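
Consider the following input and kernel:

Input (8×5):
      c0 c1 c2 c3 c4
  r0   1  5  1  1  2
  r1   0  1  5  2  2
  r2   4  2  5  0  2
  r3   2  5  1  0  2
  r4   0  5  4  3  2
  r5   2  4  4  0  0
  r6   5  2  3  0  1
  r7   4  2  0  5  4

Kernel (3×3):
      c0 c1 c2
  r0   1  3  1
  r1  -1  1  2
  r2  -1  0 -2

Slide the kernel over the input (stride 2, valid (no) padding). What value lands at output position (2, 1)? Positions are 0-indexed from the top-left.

6

The receptive field on the input at this output position is [4 3 2 / 4 0 0 / 3 0 1]. Elementwise product with the kernel and sum: 4·1 + 3·3 + 2·1 + 4·-1 + 0·1 + 0·2 + 3·-1 + 1·-2.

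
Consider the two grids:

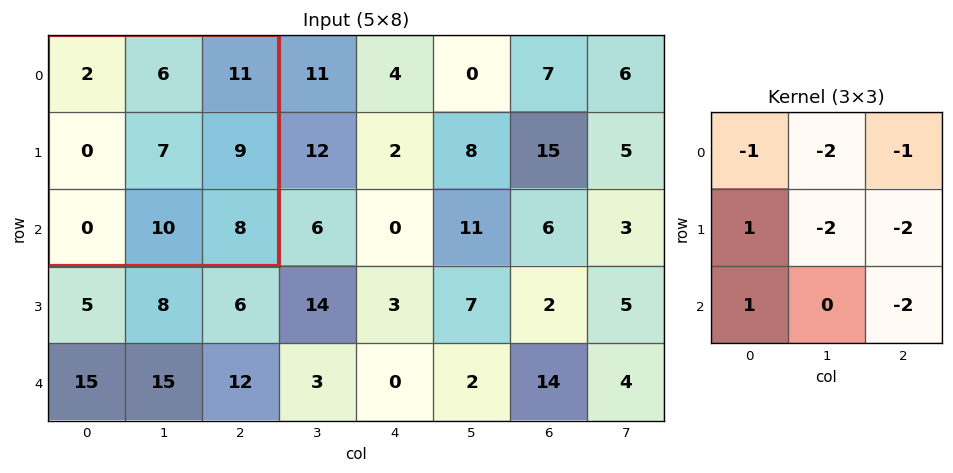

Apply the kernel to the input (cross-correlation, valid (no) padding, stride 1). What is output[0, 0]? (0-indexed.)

-73

The receptive field on the input at this output position is [2 6 11 / 0 7 9 / 0 10 8]. Elementwise product with the kernel and sum: 2·-1 + 6·-2 + 11·-1 + 0·1 + 7·-2 + 9·-2 + 0·1 + 8·-2.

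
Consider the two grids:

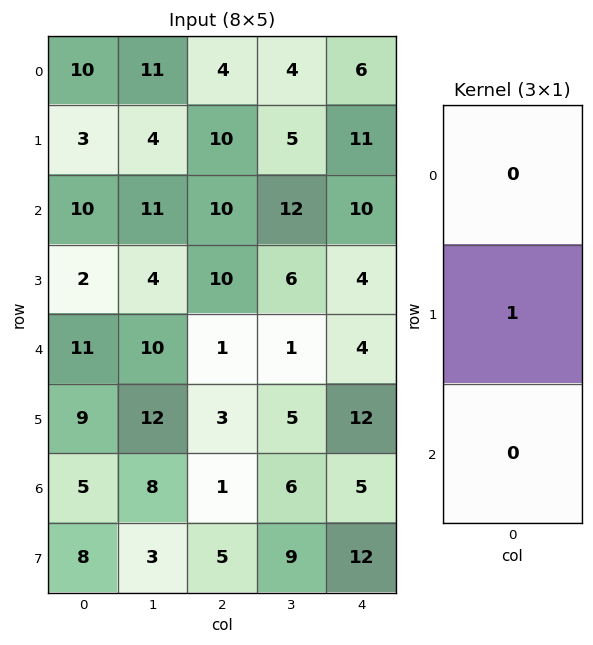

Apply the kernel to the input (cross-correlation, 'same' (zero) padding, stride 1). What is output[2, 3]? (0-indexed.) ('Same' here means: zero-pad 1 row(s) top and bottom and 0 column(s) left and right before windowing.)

The receptive field on the zero-padded input at this output position is [5 / 12 / 6]. Elementwise product with the kernel and sum: 12·1.

12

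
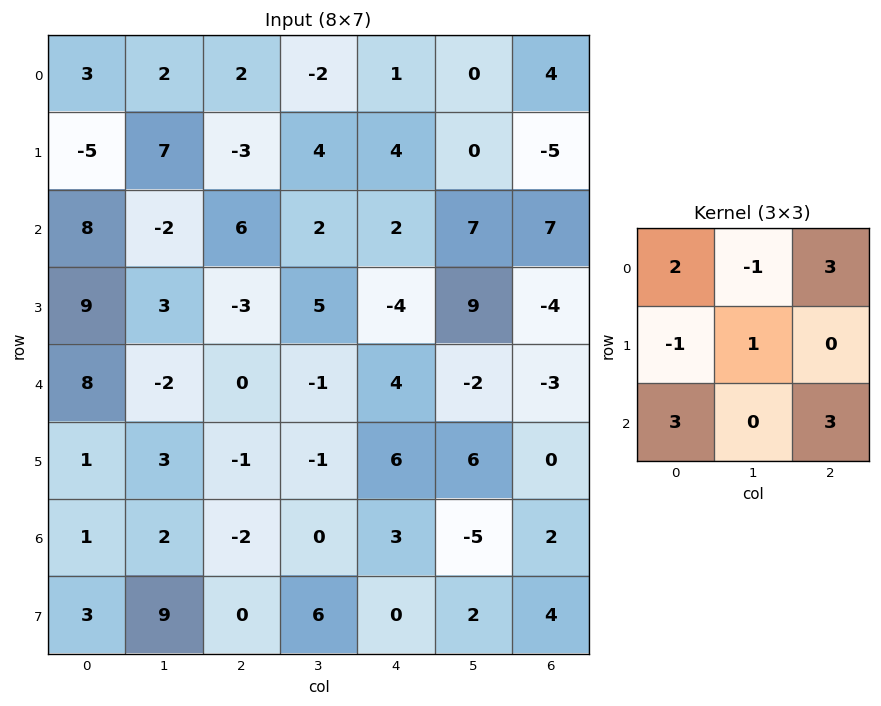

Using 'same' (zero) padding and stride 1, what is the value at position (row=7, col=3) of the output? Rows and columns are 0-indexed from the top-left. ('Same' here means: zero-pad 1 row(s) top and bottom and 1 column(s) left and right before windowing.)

11

The receptive field on the zero-padded input at this output position is [-2 0 3 / 0 6 0 / 0 0 0]. Elementwise product with the kernel and sum: -2·2 + 0·-1 + 3·3 + 0·-1 + 6·1 + 0·3 + 0·3.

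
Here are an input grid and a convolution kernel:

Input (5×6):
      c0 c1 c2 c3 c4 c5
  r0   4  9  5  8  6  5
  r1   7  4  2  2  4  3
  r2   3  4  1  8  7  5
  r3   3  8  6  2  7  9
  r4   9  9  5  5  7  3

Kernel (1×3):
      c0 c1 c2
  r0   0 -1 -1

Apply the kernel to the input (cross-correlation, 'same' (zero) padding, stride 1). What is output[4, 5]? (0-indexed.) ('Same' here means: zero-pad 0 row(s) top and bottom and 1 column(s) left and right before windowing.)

-3

The receptive field on the zero-padded input at this output position is [7 3 0]. Elementwise product with the kernel and sum: 3·-1 + 0·-1.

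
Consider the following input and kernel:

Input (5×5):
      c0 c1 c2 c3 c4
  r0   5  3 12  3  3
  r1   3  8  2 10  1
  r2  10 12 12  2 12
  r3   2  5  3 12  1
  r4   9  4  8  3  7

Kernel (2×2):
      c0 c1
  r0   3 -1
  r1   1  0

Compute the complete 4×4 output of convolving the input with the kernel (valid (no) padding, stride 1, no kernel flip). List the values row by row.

15 5 35 16
11 34 8 31
20 29 37 6
10 16 5 38

Output[0,0]: The receptive field on the input at this output position is [5 3 / 3 8]. Elementwise product with the kernel and sum: 5·3 + 3·-1 + 3·1.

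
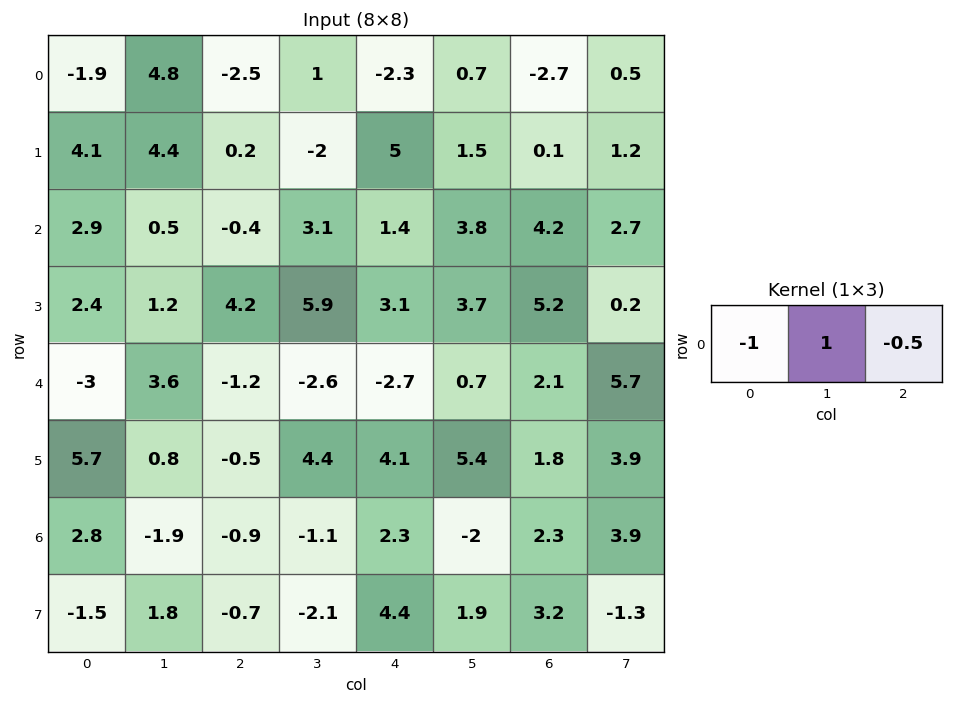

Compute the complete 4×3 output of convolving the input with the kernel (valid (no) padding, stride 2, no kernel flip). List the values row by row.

Output[0,0]: The receptive field on the input at this output position is [-1.9 4.8 -2.5]. Elementwise product with the kernel and sum: -1.9·-1 + 4.8·1 + -2.5·-0.5.

7.95 4.65 4.35
-2.2 2.8 0.3
7.2 -0.05 2.35
-4.25 -1.35 -5.45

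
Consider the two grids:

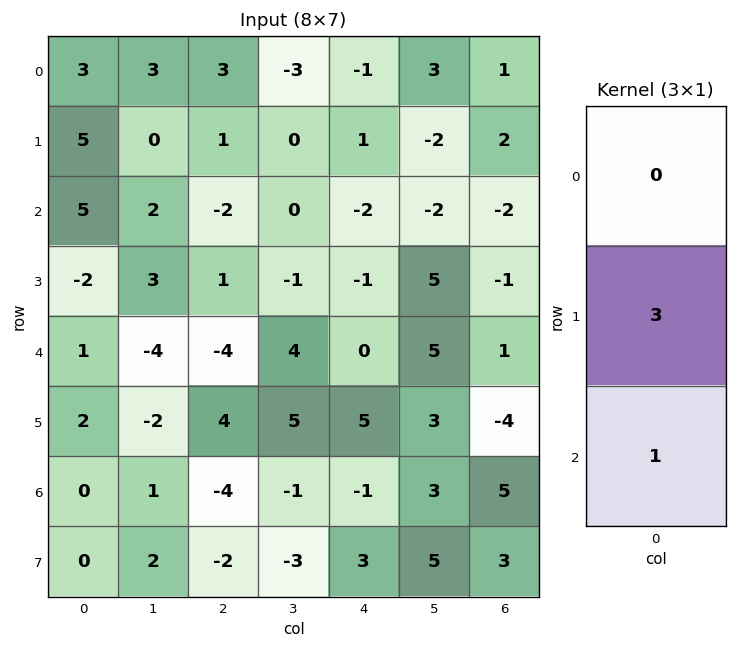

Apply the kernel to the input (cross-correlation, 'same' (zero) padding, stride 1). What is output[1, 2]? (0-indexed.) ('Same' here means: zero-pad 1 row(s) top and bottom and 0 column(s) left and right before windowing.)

1

The receptive field on the zero-padded input at this output position is [3 / 1 / -2]. Elementwise product with the kernel and sum: 1·3 + -2·1.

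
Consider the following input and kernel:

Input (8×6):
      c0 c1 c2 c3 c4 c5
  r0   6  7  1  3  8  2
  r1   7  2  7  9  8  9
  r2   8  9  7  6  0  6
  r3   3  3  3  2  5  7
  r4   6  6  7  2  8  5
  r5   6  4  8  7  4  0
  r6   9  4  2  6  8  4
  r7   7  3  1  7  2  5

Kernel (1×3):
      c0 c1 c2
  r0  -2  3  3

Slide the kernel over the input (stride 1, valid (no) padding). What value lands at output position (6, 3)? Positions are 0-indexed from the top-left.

The receptive field on the input at this output position is [6 8 4]. Elementwise product with the kernel and sum: 6·-2 + 8·3 + 4·3.

24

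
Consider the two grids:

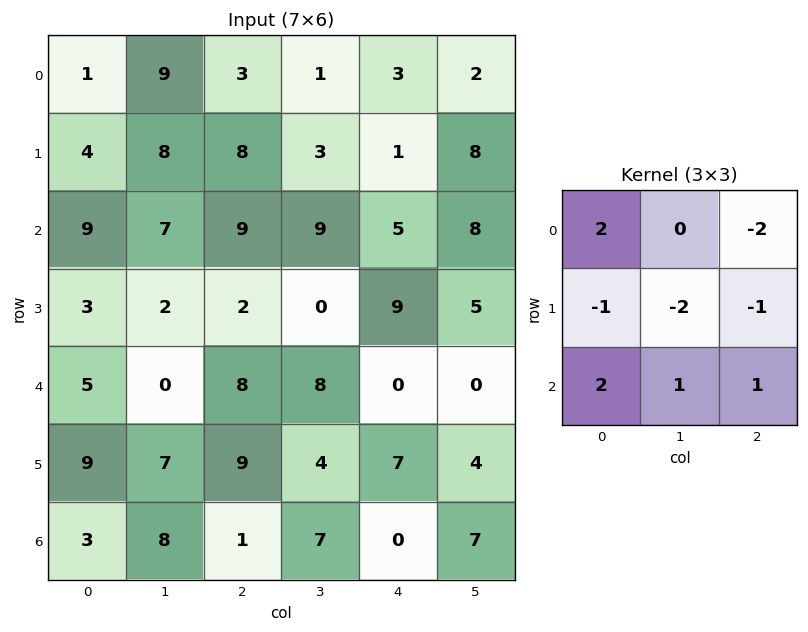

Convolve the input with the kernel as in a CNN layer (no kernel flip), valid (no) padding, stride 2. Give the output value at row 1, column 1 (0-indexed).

21

The receptive field on the input at this output position is [9 9 5 / 2 0 9 / 8 8 0]. Elementwise product with the kernel and sum: 9·2 + 5·-2 + 2·-1 + 0·-2 + 9·-1 + 8·2 + 8·1 + 0·1.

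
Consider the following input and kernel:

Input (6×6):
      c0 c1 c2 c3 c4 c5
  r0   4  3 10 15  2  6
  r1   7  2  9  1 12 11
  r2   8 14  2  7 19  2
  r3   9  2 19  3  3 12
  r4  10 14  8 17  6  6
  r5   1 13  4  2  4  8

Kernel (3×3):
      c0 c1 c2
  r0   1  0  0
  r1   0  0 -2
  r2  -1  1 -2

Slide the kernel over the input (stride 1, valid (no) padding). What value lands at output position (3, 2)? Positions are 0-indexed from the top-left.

The receptive field on the input at this output position is [19 3 3 / 8 17 6 / 4 2 4]. Elementwise product with the kernel and sum: 19·1 + 6·-2 + 4·-1 + 2·1 + 4·-2.

-3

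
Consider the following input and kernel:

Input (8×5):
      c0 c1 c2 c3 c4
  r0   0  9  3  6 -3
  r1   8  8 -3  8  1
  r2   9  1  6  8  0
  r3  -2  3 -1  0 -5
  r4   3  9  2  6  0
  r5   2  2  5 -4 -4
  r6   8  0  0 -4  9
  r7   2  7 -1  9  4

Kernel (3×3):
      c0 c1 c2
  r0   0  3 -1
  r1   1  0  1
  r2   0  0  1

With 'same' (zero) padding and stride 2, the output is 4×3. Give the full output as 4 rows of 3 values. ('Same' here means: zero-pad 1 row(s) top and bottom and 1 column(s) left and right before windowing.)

Output[0,0]: The receptive field on the zero-padded input at this output position is [0 0 0 / 0 0 9 / 0 8 8]. Elementwise product with the kernel and sum: 0·3 + 0·-1 + 0·1 + 9·1 + 8·1.

17 23 6
20 -8 11
2 8 -9
11 24 -16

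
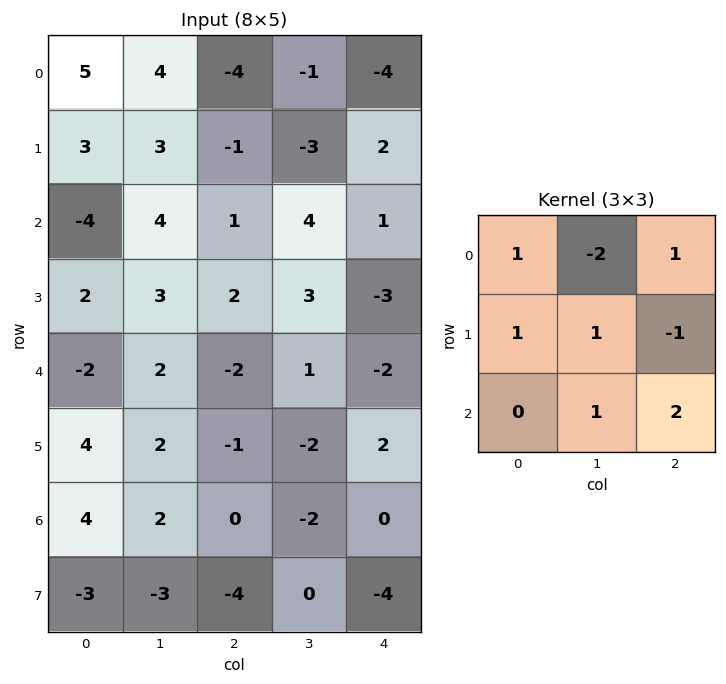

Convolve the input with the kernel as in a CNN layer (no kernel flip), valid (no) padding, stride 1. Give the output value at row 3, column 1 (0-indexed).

The receptive field on the input at this output position is [3 2 3 / 2 -2 1 / 2 -1 -2]. Elementwise product with the kernel and sum: 3·1 + 2·-2 + 3·1 + 2·1 + -2·1 + 1·-1 + -1·1 + -2·2.

-4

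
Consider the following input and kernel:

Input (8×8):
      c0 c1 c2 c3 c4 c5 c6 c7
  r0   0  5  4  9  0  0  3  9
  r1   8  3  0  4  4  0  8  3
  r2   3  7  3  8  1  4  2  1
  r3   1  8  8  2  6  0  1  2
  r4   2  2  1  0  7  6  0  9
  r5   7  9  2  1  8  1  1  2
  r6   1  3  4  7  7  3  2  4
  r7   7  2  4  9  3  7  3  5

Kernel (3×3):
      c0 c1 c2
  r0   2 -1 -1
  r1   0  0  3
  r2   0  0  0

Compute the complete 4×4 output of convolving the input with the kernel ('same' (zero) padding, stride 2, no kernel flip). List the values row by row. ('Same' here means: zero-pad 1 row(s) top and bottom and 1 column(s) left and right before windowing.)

15 27 0 27
10 26 16 -8
-3 6 16 24
-7 36 2 11

Output[0,0]: The receptive field on the zero-padded input at this output position is [0 0 0 / 0 0 5 / 0 8 3]. Elementwise product with the kernel and sum: 0·2 + 0·-1 + 0·-1 + 5·3.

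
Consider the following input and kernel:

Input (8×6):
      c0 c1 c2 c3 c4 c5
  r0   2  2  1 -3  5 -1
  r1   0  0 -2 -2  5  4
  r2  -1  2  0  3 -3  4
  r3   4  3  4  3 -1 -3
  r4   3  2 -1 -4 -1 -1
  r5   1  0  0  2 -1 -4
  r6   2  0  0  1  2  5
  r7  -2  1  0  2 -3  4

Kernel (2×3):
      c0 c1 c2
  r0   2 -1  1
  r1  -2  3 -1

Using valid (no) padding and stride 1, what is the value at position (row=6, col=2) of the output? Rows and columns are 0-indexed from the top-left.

10

The receptive field on the input at this output position is [0 1 2 / 0 2 -3]. Elementwise product with the kernel and sum: 0·2 + 1·-1 + 2·1 + 0·-2 + 2·3 + -3·-1.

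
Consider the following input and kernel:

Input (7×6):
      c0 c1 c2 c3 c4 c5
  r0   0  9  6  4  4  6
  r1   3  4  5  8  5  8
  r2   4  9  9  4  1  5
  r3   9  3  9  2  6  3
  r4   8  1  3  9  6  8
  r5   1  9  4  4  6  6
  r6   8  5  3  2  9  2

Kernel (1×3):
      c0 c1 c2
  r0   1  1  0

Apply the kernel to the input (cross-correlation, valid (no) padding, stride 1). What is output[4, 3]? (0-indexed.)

15

The receptive field on the input at this output position is [9 6 8]. Elementwise product with the kernel and sum: 9·1 + 6·1.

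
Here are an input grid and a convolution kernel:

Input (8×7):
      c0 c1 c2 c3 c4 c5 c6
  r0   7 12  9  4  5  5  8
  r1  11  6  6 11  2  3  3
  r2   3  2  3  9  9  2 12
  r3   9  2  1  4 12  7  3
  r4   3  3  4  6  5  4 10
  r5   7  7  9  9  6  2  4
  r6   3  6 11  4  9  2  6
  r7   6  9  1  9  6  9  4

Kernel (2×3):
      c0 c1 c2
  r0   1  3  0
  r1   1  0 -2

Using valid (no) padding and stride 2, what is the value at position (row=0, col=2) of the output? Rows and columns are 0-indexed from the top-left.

The receptive field on the input at this output position is [5 5 8 / 2 3 3]. Elementwise product with the kernel and sum: 5·1 + 5·3 + 2·1 + 3·-2.

16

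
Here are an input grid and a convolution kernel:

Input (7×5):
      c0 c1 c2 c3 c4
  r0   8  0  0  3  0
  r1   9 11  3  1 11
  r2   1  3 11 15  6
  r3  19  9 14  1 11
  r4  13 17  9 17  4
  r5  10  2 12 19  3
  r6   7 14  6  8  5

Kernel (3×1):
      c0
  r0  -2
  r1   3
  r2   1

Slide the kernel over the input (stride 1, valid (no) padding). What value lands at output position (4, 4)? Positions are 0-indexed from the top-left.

6

The receptive field on the input at this output position is [4 / 3 / 5]. Elementwise product with the kernel and sum: 4·-2 + 3·3 + 5·1.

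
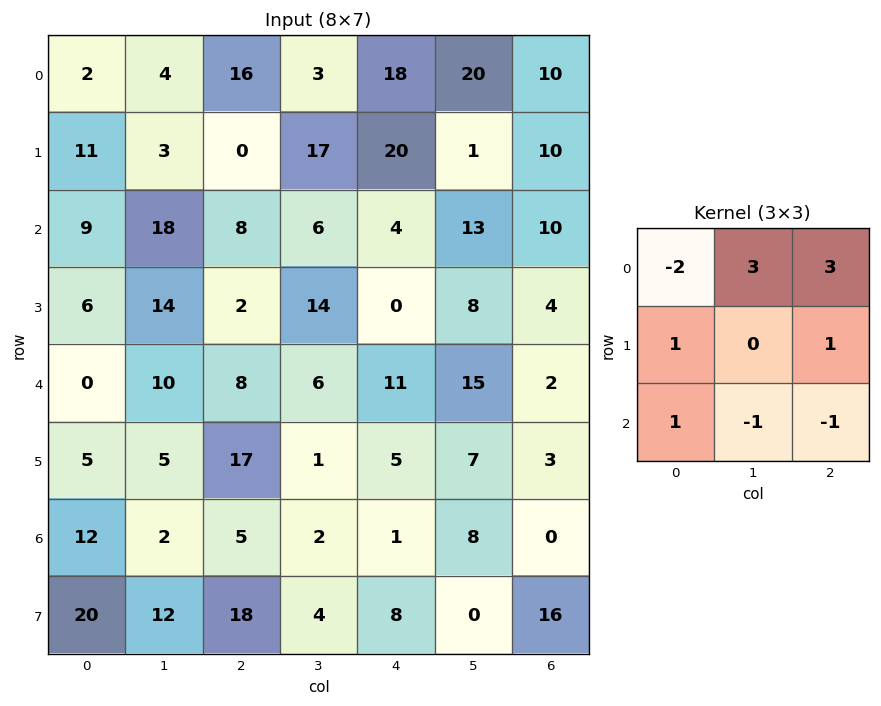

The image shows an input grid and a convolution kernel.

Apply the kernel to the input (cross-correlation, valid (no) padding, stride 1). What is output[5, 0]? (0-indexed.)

63

The receptive field on the input at this output position is [5 5 17 / 12 2 5 / 20 12 18]. Elementwise product with the kernel and sum: 5·-2 + 5·3 + 17·3 + 12·1 + 5·1 + 20·1 + 12·-1 + 18·-1.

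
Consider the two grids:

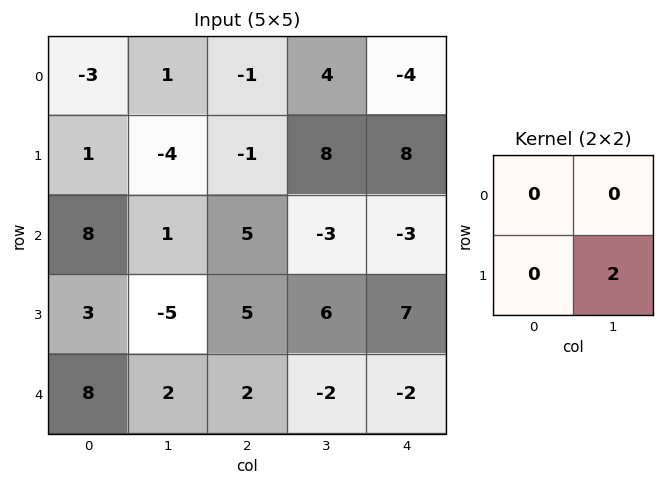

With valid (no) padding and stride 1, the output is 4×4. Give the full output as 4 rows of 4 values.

Output[0,0]: The receptive field on the input at this output position is [-3 1 / 1 -4]. Elementwise product with the kernel and sum: -4·2.

-8 -2 16 16
2 10 -6 -6
-10 10 12 14
4 4 -4 -4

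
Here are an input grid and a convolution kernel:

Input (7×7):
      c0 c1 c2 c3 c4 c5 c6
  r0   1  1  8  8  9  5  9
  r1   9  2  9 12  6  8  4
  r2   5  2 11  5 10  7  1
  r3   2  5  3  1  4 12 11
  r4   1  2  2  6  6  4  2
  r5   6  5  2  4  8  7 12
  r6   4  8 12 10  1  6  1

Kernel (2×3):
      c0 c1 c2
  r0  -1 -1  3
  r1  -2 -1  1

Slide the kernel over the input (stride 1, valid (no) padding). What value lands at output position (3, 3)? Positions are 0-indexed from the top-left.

The receptive field on the input at this output position is [1 4 12 / 6 6 4]. Elementwise product with the kernel and sum: 1·-1 + 4·-1 + 12·3 + 6·-2 + 6·-1 + 4·1.

17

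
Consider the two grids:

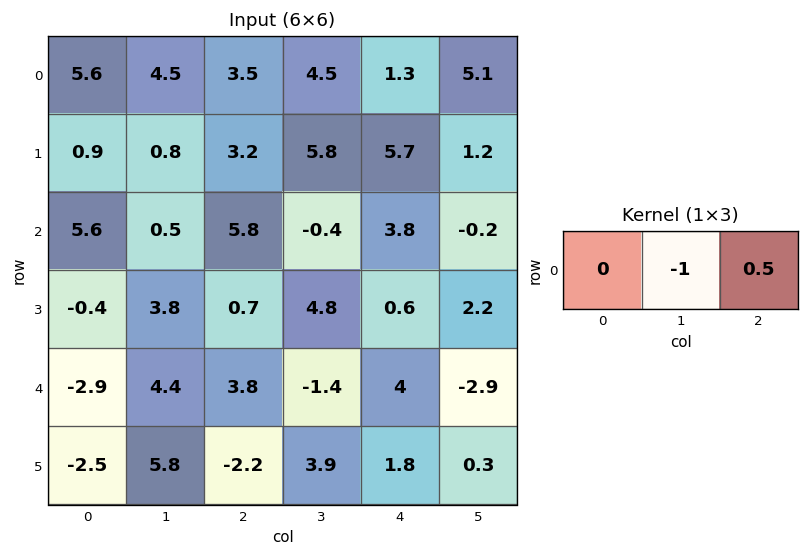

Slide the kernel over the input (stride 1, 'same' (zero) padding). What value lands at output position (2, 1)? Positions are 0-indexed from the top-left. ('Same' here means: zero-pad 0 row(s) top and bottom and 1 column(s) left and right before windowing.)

The receptive field on the zero-padded input at this output position is [5.6 0.5 5.8]. Elementwise product with the kernel and sum: 0.5·-1 + 5.8·0.5.

2.4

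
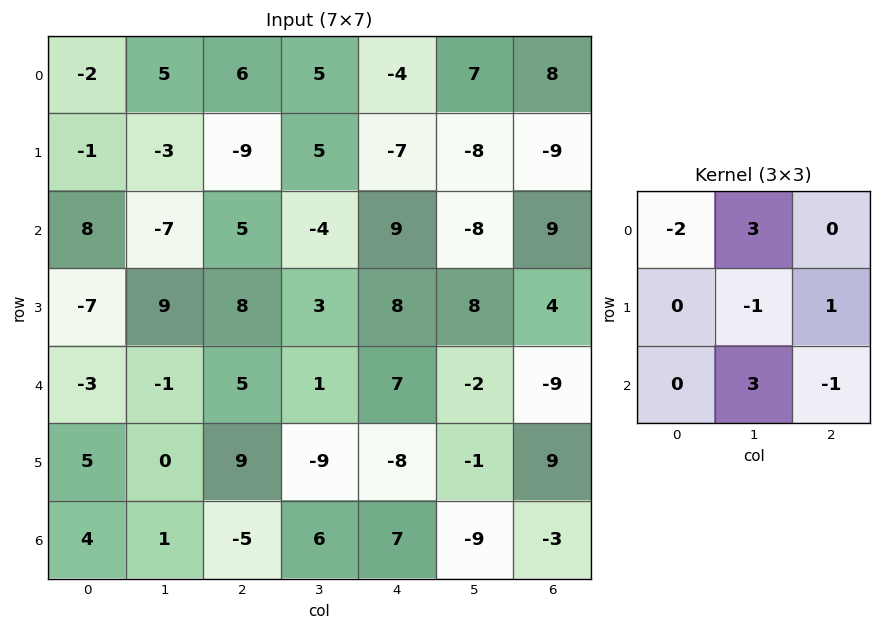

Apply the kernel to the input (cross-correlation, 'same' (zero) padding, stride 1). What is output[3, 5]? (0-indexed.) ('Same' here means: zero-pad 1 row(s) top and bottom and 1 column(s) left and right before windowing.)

-43

The receptive field on the zero-padded input at this output position is [9 -8 9 / 8 8 4 / 7 -2 -9]. Elementwise product with the kernel and sum: 9·-2 + -8·3 + 8·-1 + 4·1 + -2·3 + -9·-1.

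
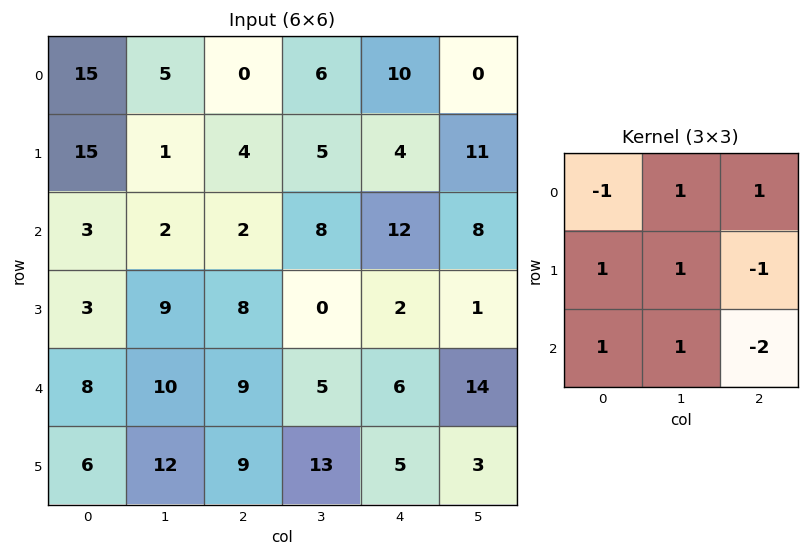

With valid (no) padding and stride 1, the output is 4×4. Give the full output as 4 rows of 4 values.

3 -11 7 6
-11 21 7 22
5 34 26 -4
23 8 14 12

Output[0,0]: The receptive field on the input at this output position is [15 5 0 / 15 1 4 / 3 2 2]. Elementwise product with the kernel and sum: 15·-1 + 5·1 + 0·1 + 15·1 + 1·1 + 4·-1 + 3·1 + 2·1 + 2·-2.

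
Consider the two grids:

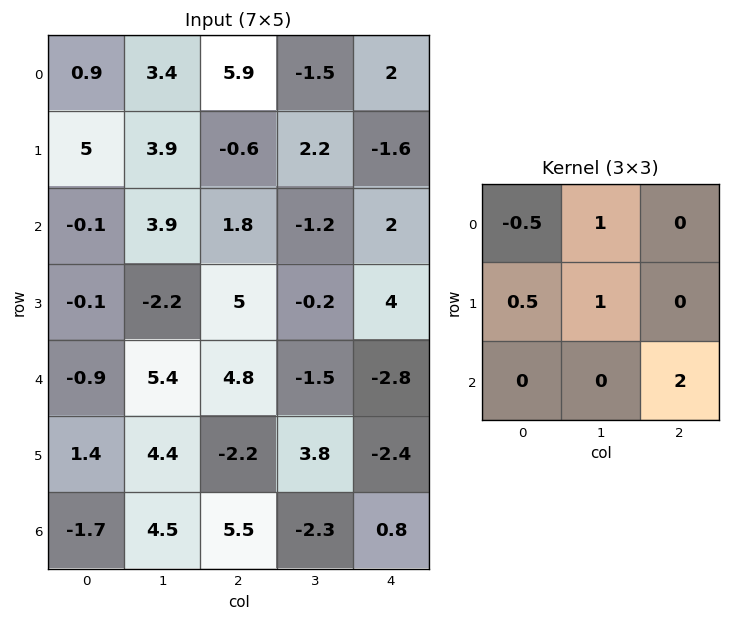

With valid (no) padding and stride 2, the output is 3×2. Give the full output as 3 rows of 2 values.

Output[0,0]: The receptive field on the input at this output position is [0.9 3.4 5.9 / 5 3.9 -0.6 / -0.1 3.9 1.8]. Elementwise product with the kernel and sum: 0.9·-0.5 + 3.4·1 + 5·0.5 + 3.9·1 + 1.8·2.
Output[0,1]: The receptive field on the input at this output position is [5.9 -1.5 2 / -0.6 2.2 -1.6 / 1.8 -1.2 2]. Elementwise product with the kernel and sum: 5.9·-0.5 + -1.5·1 + -0.6·0.5 + 2.2·1 + 2·2.

12.95 1.45
11.3 -5.4
21.95 0.4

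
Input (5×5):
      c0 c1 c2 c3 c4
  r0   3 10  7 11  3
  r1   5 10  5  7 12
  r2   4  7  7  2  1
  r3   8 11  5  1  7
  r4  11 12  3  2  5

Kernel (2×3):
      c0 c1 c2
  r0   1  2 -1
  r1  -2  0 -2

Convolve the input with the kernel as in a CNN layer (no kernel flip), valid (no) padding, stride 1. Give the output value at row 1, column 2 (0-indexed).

The receptive field on the input at this output position is [5 7 12 / 7 2 1]. Elementwise product with the kernel and sum: 5·1 + 7·2 + 12·-1 + 7·-2 + 1·-2.

-9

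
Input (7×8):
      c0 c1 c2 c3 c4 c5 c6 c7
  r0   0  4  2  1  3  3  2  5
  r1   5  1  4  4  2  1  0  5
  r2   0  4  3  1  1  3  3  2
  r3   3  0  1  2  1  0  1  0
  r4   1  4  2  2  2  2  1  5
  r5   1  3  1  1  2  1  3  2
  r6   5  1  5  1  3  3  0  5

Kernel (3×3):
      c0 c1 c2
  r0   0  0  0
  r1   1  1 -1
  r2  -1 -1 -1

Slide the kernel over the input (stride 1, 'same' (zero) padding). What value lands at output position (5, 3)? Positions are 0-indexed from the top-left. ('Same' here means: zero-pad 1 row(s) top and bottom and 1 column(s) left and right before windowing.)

-9

The receptive field on the zero-padded input at this output position is [2 2 2 / 1 1 2 / 5 1 3]. Elementwise product with the kernel and sum: 1·1 + 1·1 + 2·-1 + 5·-1 + 1·-1 + 3·-1.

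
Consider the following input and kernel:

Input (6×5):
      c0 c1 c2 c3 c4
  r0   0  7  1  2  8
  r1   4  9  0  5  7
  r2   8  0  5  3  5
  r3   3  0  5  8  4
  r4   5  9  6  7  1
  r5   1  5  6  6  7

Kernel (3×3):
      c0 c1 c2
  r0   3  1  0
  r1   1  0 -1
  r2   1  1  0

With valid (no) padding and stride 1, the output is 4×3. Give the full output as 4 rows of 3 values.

Output[0,0]: The receptive field on the input at this output position is [0 7 1 / 4 9 0 / 8 0 5]. Elementwise product with the kernel and sum: 0·3 + 7·1 + 4·1 + 0·-1 + 8·1 + 0·1.
Output[0,1]: The receptive field on the input at this output position is [7 1 2 / 9 0 5 / 0 5 3]. Elementwise product with the kernel and sum: 7·3 + 1·1 + 9·1 + 5·-1 + 0·1 + 5·1.

19 31 6
27 29 18
36 12 32
14 18 40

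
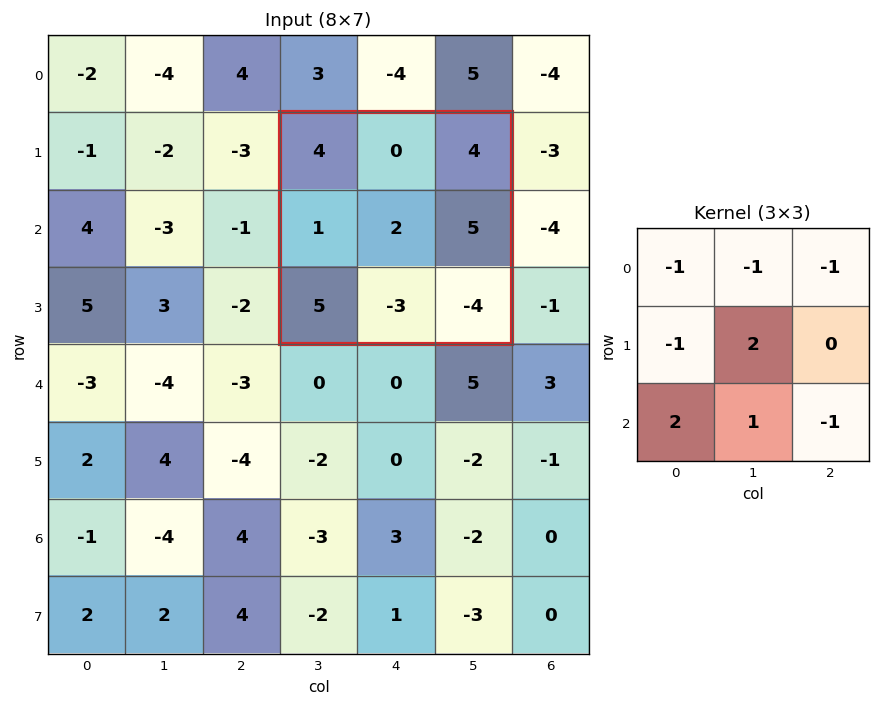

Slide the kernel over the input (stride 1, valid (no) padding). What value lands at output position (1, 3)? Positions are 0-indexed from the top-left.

The receptive field on the input at this output position is [4 0 4 / 1 2 5 / 5 -3 -4]. Elementwise product with the kernel and sum: 4·-1 + 0·-1 + 4·-1 + 1·-1 + 2·2 + 5·2 + -3·1 + -4·-1.

6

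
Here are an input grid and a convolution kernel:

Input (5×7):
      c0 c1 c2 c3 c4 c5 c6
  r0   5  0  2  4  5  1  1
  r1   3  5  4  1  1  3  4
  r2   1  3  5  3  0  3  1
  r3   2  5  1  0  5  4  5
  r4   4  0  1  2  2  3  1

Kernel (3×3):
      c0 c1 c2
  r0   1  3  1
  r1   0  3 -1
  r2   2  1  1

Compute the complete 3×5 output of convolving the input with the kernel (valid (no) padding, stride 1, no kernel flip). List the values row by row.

Output[0,0]: The receptive field on the input at this output position is [5 0 2 / 3 5 4 / 1 3 5]. Elementwise product with the kernel and sum: 5·1 + 0·3 + 2·1 + 5·3 + 4·-1 + 1·2 + 3·1 + 5·1.
Output[0,1]: The receptive field on the input at this output position is [0 2 4 / 5 4 1 / 3 5 3]. Elementwise product with the kernel and sum: 0·1 + 2·3 + 4·1 + 4·3 + 1·-1 + 3·2 + 5·1 + 3·1.

28 35 34 29 18
36 41 24 13 41
38 27 15 26 25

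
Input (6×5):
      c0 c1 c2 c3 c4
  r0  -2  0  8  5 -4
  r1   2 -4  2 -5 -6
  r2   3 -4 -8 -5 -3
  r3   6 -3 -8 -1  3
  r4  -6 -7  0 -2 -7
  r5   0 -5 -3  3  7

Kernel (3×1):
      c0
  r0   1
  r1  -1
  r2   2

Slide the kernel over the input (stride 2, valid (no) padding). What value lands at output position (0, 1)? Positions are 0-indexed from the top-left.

The receptive field on the input at this output position is [8 / 2 / -8]. Elementwise product with the kernel and sum: 8·1 + 2·-1 + -8·2.

-10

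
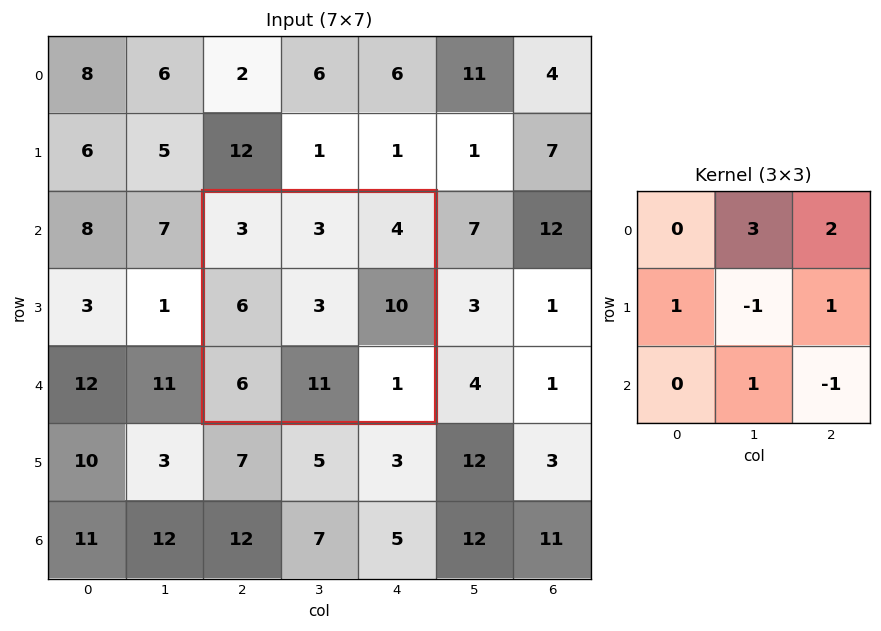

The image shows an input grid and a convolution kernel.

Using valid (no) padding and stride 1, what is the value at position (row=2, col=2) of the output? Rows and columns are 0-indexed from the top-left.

The receptive field on the input at this output position is [3 3 4 / 6 3 10 / 6 11 1]. Elementwise product with the kernel and sum: 3·3 + 4·2 + 6·1 + 3·-1 + 10·1 + 11·1 + 1·-1.

40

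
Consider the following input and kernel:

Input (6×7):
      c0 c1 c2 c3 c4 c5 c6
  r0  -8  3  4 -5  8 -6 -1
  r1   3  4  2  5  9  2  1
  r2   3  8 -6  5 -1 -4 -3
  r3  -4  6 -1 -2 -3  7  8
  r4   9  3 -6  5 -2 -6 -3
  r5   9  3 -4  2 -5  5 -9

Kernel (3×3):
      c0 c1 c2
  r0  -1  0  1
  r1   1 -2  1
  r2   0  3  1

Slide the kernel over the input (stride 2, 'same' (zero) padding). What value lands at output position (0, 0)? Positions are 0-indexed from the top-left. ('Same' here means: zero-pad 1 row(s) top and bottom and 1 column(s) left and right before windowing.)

The receptive field on the zero-padded input at this output position is [0 0 0 / 0 -8 3 / 0 3 4]. Elementwise product with the kernel and sum: 0·-1 + 0·1 + 0·1 + -8·-2 + 3·1 + 3·3 + 4·1.

32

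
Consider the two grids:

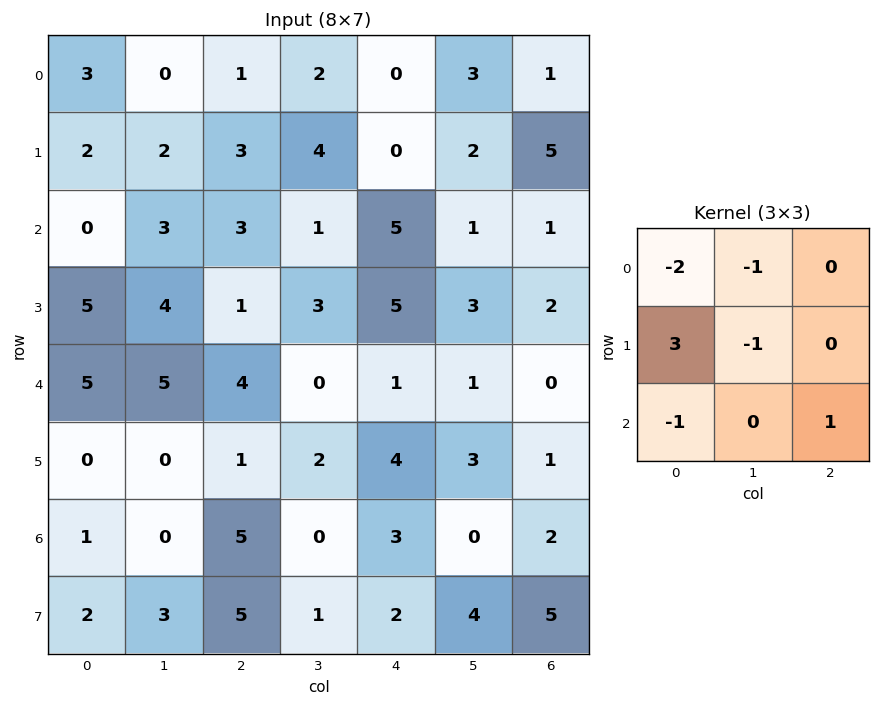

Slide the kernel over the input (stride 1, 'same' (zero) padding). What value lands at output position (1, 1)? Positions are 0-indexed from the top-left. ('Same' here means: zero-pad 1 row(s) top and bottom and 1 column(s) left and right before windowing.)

1

The receptive field on the zero-padded input at this output position is [3 0 1 / 2 2 3 / 0 3 3]. Elementwise product with the kernel and sum: 3·-2 + 0·-1 + 2·3 + 2·-1 + 0·-1 + 3·1.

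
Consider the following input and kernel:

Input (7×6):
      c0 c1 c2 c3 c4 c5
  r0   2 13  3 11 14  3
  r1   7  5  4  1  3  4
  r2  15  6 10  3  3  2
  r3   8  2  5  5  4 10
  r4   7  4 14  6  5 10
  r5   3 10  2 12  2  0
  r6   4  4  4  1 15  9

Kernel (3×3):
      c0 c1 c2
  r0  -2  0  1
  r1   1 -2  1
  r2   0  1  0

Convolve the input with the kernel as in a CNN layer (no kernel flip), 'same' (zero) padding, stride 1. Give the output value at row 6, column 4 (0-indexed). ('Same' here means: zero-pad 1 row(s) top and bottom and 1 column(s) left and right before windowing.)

-44

The receptive field on the zero-padded input at this output position is [12 2 0 / 1 15 9 / 0 0 0]. Elementwise product with the kernel and sum: 12·-2 + 0·1 + 1·1 + 15·-2 + 9·1 + 0·1.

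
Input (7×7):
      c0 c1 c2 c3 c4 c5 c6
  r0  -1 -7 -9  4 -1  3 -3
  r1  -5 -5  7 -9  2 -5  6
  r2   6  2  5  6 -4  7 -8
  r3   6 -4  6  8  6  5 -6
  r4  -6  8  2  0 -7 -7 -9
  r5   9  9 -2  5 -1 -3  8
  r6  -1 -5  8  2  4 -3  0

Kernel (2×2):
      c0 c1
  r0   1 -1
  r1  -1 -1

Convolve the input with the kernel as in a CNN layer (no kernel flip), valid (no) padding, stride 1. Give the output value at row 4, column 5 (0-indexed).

The receptive field on the input at this output position is [-7 -9 / -3 8]. Elementwise product with the kernel and sum: -7·1 + -9·-1 + -3·-1 + 8·-1.

-3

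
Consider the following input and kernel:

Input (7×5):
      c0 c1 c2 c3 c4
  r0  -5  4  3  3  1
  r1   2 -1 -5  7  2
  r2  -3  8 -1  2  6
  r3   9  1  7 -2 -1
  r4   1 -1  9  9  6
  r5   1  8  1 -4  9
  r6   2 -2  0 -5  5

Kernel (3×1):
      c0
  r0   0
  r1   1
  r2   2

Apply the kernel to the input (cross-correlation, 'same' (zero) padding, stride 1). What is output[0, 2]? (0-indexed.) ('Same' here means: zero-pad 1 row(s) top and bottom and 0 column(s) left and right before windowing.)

-7

The receptive field on the zero-padded input at this output position is [0 / 3 / -5]. Elementwise product with the kernel and sum: 3·1 + -5·2.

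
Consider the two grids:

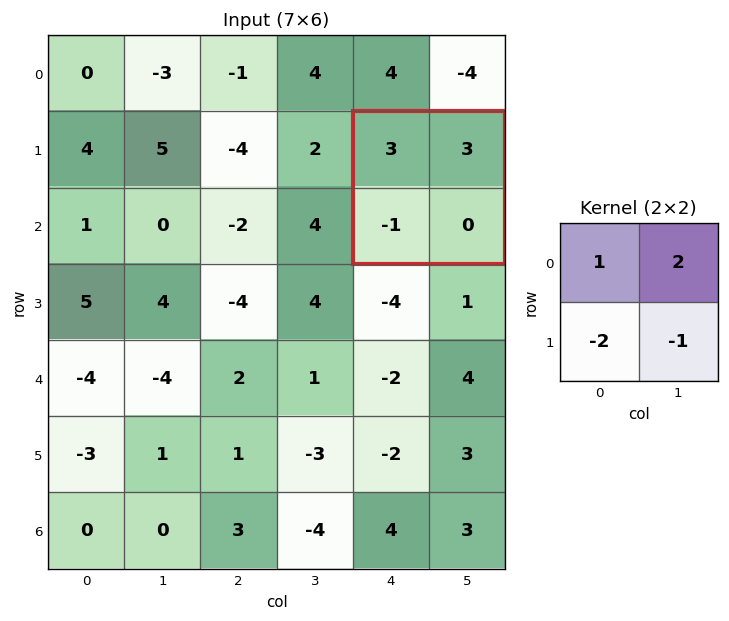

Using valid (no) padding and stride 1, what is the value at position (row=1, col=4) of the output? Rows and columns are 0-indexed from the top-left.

11

The receptive field on the input at this output position is [3 3 / -1 0]. Elementwise product with the kernel and sum: 3·1 + 3·2 + -1·-2 + 0·-1.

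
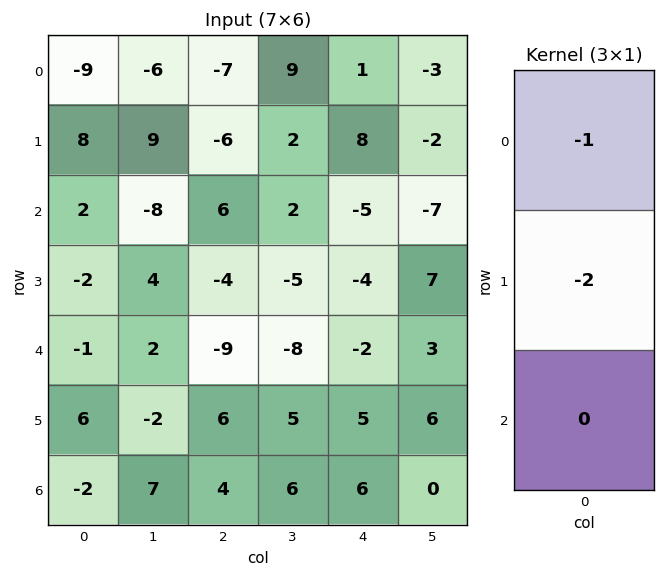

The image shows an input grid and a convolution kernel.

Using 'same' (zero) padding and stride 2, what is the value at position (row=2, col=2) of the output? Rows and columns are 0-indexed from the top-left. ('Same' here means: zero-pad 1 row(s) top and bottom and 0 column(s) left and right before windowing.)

The receptive field on the zero-padded input at this output position is [-4 / -2 / 5]. Elementwise product with the kernel and sum: -4·-1 + -2·-2.

8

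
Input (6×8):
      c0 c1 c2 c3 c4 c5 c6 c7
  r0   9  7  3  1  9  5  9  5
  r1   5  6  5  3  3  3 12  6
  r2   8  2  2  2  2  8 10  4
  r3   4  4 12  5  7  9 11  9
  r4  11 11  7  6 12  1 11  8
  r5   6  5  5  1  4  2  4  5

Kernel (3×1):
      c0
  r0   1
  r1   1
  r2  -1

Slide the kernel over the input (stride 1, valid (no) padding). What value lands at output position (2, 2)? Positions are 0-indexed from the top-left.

The receptive field on the input at this output position is [2 / 12 / 7]. Elementwise product with the kernel and sum: 2·1 + 12·1 + 7·-1.

7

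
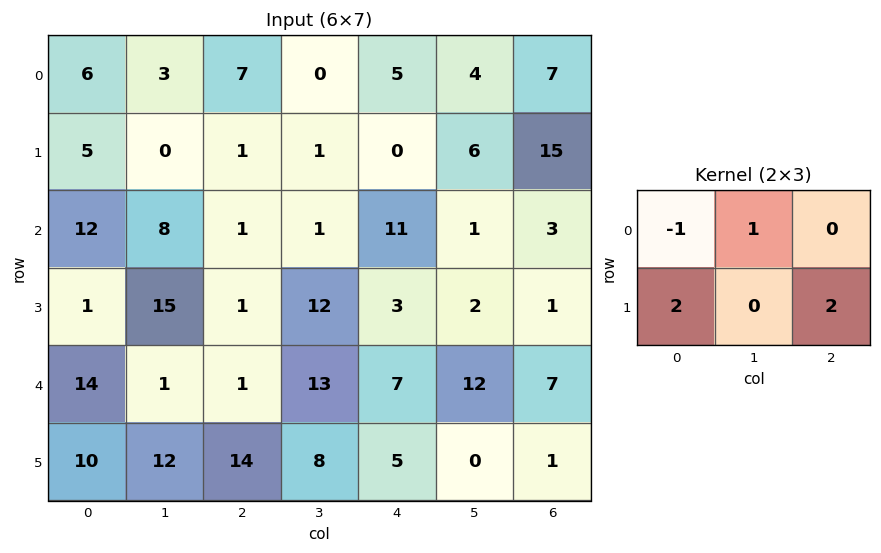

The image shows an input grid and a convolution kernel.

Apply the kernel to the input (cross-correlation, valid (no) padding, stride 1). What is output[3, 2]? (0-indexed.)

27

The receptive field on the input at this output position is [1 12 3 / 1 13 7]. Elementwise product with the kernel and sum: 1·-1 + 12·1 + 1·2 + 7·2.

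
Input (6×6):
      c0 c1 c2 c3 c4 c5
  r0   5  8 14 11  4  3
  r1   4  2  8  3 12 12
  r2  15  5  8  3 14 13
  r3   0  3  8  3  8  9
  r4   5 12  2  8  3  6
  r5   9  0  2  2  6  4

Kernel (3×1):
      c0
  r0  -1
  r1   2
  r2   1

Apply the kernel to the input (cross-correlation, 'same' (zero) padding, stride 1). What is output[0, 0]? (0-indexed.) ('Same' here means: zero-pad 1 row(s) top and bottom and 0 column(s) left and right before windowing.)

14

The receptive field on the zero-padded input at this output position is [0 / 5 / 4]. Elementwise product with the kernel and sum: 0·-1 + 5·2 + 4·1.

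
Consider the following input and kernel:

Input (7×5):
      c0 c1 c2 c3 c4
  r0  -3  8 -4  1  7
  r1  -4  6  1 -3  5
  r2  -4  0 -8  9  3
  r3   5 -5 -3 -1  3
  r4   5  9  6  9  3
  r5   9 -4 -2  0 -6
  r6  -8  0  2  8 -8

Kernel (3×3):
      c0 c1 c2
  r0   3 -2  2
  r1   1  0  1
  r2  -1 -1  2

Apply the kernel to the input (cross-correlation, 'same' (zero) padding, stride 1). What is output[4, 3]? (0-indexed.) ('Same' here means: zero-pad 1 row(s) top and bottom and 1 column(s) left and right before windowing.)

The receptive field on the zero-padded input at this output position is [-3 -1 3 / 6 9 3 / -2 0 -6]. Elementwise product with the kernel and sum: -3·3 + -1·-2 + 3·2 + 6·1 + 3·1 + -2·-1 + 0·-1 + -6·2.

-2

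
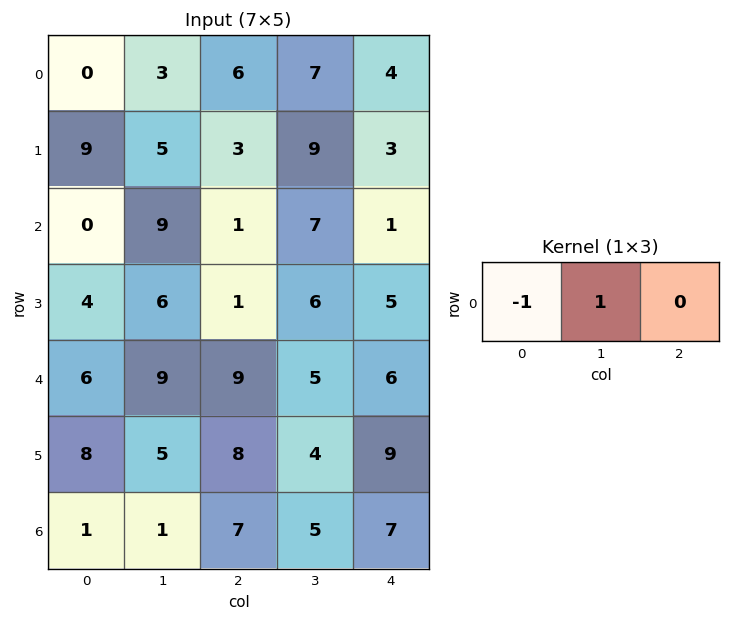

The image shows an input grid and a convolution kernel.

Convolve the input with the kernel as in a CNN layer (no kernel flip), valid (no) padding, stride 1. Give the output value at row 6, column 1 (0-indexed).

The receptive field on the input at this output position is [1 7 5]. Elementwise product with the kernel and sum: 1·-1 + 7·1.

6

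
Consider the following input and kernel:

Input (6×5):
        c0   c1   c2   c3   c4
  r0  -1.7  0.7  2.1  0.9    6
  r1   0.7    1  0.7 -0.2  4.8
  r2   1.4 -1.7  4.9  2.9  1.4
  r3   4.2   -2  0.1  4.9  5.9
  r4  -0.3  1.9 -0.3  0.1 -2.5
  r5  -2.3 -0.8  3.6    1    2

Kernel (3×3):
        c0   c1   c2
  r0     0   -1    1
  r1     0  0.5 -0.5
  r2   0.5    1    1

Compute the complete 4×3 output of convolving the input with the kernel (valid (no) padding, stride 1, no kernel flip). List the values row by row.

5.45 6.2 9.35
-3.4 4.1 16.6
7 -3.65 -4.55
4.85 8.8 7.1

Output[0,0]: The receptive field on the input at this output position is [-1.7 0.7 2.1 / 0.7 1 0.7 / 1.4 -1.7 4.9]. Elementwise product with the kernel and sum: 0.7·-1 + 2.1·1 + 1·0.5 + 0.7·-0.5 + 1.4·0.5 + -1.7·1 + 4.9·1.
Output[0,1]: The receptive field on the input at this output position is [0.7 2.1 0.9 / 1 0.7 -0.2 / -1.7 4.9 2.9]. Elementwise product with the kernel and sum: 2.1·-1 + 0.9·1 + 0.7·0.5 + -0.2·-0.5 + -1.7·0.5 + 4.9·1 + 2.9·1.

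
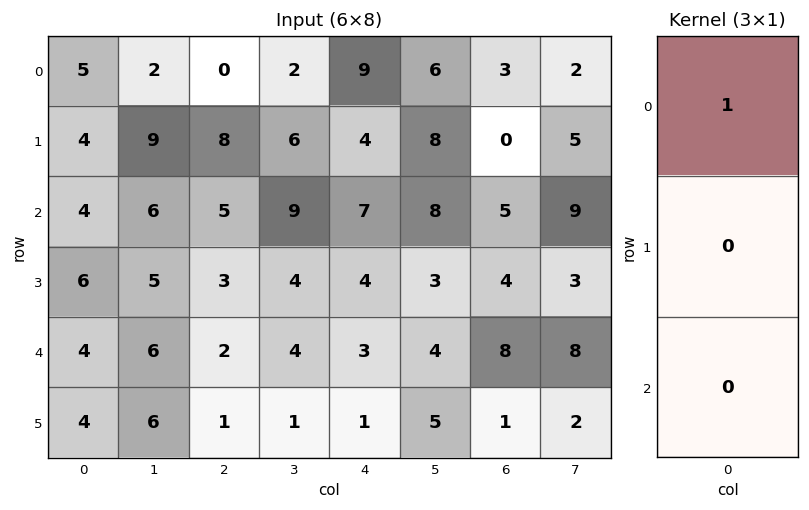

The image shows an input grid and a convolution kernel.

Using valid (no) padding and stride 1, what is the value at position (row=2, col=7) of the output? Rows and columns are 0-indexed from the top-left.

The receptive field on the input at this output position is [9 / 3 / 8]. Elementwise product with the kernel and sum: 9·1.

9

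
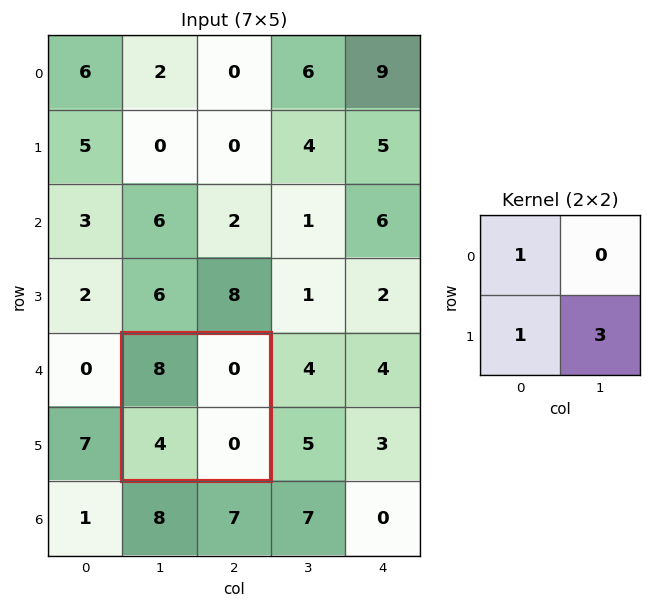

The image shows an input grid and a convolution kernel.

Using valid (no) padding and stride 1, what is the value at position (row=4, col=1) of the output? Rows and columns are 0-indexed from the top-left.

12

The receptive field on the input at this output position is [8 0 / 4 0]. Elementwise product with the kernel and sum: 8·1 + 4·1 + 0·3.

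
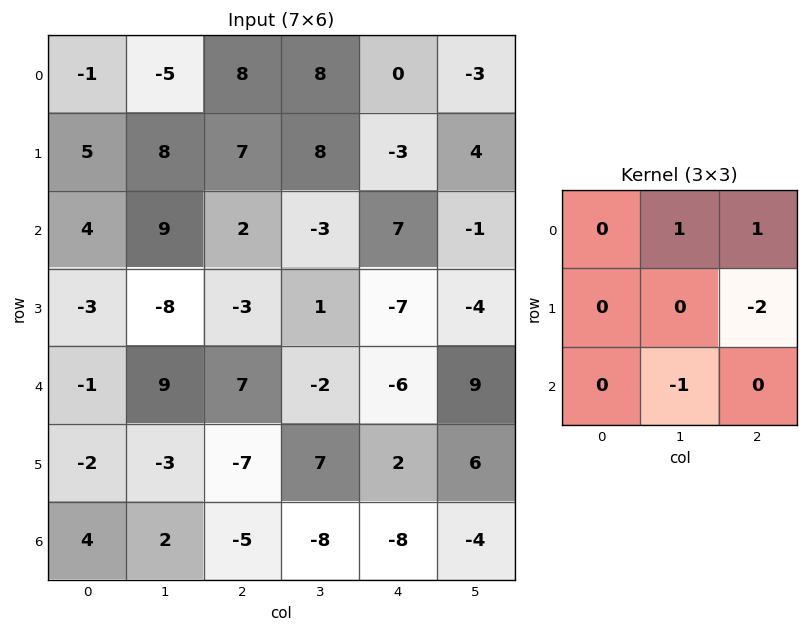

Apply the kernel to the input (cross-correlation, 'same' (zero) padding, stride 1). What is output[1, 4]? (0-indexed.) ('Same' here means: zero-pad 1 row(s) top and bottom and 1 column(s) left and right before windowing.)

The receptive field on the zero-padded input at this output position is [8 0 -3 / 8 -3 4 / -3 7 -1]. Elementwise product with the kernel and sum: 0·1 + -3·1 + 4·-2 + 7·-1.

-18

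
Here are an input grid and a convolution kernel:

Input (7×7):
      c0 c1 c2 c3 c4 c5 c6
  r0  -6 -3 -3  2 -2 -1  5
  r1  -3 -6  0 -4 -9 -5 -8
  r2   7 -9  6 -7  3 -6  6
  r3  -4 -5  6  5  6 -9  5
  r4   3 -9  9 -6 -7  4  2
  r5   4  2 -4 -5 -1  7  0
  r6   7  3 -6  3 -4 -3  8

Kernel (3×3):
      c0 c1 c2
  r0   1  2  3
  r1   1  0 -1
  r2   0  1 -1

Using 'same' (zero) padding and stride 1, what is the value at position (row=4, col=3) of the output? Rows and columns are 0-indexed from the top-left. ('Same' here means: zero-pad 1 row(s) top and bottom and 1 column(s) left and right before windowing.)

46

The receptive field on the zero-padded input at this output position is [6 5 6 / 9 -6 -7 / -4 -5 -1]. Elementwise product with the kernel and sum: 6·1 + 5·2 + 6·3 + 9·1 + -7·-1 + -5·1 + -1·-1.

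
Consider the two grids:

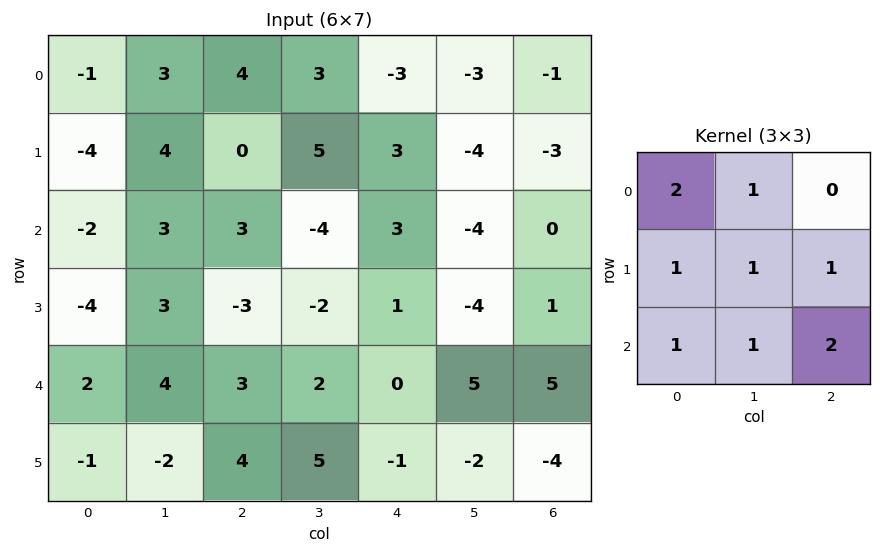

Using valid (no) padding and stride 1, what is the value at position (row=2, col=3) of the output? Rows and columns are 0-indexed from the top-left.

The receptive field on the input at this output position is [-4 3 -4 / -2 1 -4 / 2 0 5]. Elementwise product with the kernel and sum: -4·2 + 3·1 + -2·1 + 1·1 + -4·1 + 2·1 + 0·1 + 5·2.

2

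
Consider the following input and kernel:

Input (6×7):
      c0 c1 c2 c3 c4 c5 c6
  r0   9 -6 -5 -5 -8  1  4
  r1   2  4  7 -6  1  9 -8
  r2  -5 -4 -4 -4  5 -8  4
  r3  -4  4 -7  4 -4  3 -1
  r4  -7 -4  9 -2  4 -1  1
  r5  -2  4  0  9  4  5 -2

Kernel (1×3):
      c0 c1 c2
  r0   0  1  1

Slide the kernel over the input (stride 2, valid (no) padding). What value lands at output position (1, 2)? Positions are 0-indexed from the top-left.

-4

The receptive field on the input at this output position is [5 -8 4]. Elementwise product with the kernel and sum: -8·1 + 4·1.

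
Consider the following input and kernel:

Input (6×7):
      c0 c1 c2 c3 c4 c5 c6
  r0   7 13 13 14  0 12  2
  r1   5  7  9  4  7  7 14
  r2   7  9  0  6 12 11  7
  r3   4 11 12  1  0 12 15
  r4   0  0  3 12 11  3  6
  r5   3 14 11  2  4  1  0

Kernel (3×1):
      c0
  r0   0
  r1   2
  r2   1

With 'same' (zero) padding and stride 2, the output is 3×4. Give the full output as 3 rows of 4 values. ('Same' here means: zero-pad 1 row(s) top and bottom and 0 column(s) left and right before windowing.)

19 35 7 18
18 12 24 29
3 17 26 12

Output[0,0]: The receptive field on the zero-padded input at this output position is [0 / 7 / 5]. Elementwise product with the kernel and sum: 7·2 + 5·1.
Output[0,1]: The receptive field on the zero-padded input at this output position is [0 / 13 / 9]. Elementwise product with the kernel and sum: 13·2 + 9·1.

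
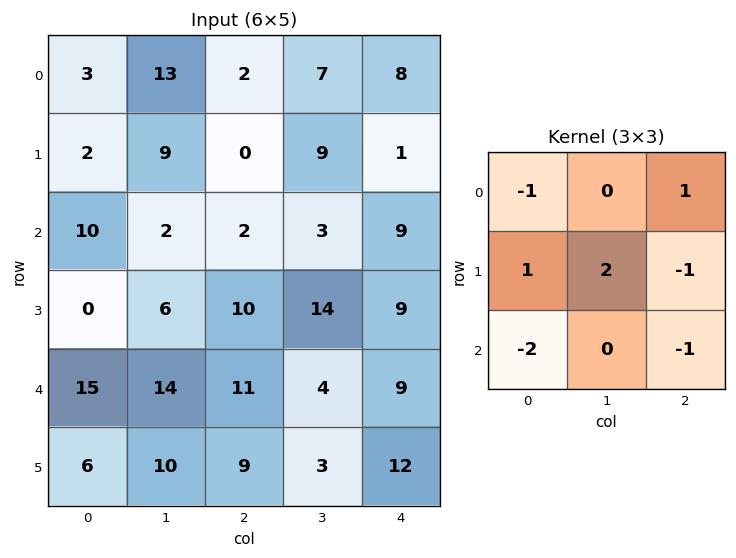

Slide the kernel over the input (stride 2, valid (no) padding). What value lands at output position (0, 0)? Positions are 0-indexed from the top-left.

-3

The receptive field on the input at this output position is [3 13 2 / 2 9 0 / 10 2 2]. Elementwise product with the kernel and sum: 3·-1 + 2·1 + 2·1 + 9·2 + 0·-1 + 10·-2 + 2·-1.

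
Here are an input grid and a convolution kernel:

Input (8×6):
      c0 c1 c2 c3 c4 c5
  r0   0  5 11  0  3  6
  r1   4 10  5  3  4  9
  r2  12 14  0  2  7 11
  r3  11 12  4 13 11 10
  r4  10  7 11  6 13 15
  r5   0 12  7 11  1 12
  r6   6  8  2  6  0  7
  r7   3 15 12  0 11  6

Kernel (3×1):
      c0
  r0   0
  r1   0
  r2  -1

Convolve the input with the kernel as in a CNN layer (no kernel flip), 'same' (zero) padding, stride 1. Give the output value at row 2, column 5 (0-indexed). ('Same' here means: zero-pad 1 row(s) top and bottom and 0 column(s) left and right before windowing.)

The receptive field on the zero-padded input at this output position is [9 / 11 / 10]. Elementwise product with the kernel and sum: 10·-1.

-10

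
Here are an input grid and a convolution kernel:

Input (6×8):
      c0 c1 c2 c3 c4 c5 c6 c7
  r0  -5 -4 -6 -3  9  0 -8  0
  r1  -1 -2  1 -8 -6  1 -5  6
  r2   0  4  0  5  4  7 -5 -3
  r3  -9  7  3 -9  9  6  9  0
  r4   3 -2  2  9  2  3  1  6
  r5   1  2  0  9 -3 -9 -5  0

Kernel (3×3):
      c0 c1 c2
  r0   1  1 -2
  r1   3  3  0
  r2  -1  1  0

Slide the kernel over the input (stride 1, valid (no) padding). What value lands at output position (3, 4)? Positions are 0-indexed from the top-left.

The receptive field on the input at this output position is [9 6 9 / 2 3 1 / -3 -9 -5]. Elementwise product with the kernel and sum: 9·1 + 6·1 + 9·-2 + 2·3 + 3·3 + -3·-1 + -9·1.

6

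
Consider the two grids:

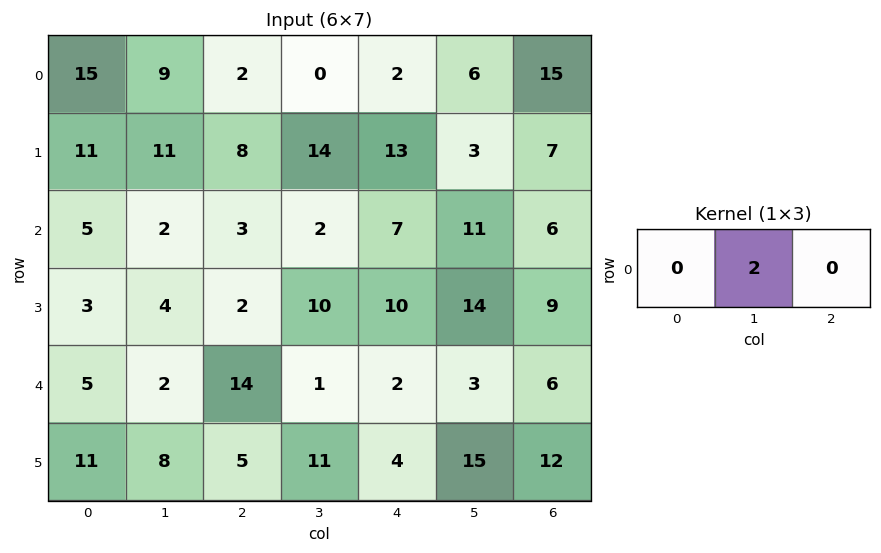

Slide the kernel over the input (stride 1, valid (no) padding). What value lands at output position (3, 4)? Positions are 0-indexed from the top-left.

28

The receptive field on the input at this output position is [10 14 9]. Elementwise product with the kernel and sum: 14·2.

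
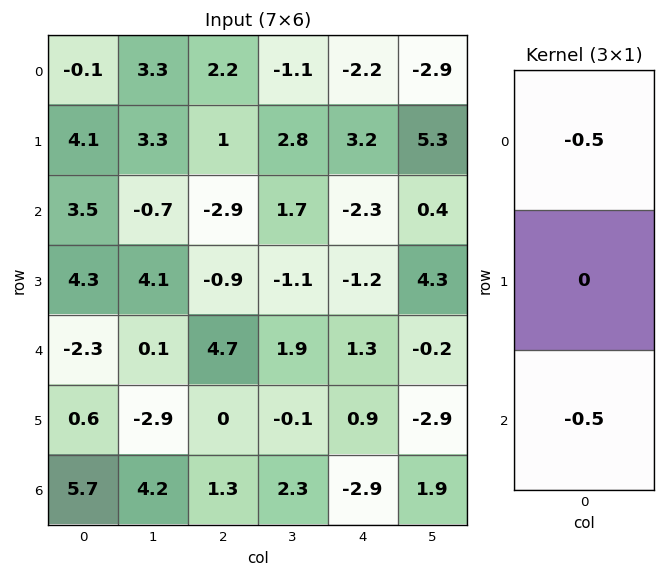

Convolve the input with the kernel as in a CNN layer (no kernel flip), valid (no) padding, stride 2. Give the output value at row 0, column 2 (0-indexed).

The receptive field on the input at this output position is [-2.2 / 3.2 / -2.3]. Elementwise product with the kernel and sum: -2.2·-0.5 + -2.3·-0.5.

2.25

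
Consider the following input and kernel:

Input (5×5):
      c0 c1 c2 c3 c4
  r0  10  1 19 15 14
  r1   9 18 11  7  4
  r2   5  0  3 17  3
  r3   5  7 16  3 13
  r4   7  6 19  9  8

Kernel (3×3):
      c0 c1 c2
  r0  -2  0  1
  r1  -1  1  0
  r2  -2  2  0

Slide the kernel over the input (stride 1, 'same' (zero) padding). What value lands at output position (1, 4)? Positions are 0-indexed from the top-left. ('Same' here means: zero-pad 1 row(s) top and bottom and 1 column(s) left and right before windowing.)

The receptive field on the zero-padded input at this output position is [15 14 0 / 7 4 0 / 17 3 0]. Elementwise product with the kernel and sum: 15·-2 + 0·1 + 7·-1 + 4·1 + 17·-2 + 3·2.

-61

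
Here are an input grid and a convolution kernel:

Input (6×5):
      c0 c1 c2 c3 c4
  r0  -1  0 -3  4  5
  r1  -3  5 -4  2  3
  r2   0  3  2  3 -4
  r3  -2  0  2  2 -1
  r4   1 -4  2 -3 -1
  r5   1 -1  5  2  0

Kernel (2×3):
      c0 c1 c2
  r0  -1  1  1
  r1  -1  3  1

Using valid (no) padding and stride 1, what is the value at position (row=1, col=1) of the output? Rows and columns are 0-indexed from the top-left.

-1

The receptive field on the input at this output position is [5 -4 2 / 3 2 3]. Elementwise product with the kernel and sum: 5·-1 + -4·1 + 2·1 + 3·-1 + 2·3 + 3·1.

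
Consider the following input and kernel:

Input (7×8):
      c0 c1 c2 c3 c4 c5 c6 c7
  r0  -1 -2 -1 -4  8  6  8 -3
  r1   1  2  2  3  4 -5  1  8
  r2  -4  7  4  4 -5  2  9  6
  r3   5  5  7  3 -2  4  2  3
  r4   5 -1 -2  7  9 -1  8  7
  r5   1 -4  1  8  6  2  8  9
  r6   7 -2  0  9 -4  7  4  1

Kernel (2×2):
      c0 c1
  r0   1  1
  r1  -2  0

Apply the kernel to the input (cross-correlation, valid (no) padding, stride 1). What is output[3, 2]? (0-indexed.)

14

The receptive field on the input at this output position is [7 3 / -2 7]. Elementwise product with the kernel and sum: 7·1 + 3·1 + -2·-2.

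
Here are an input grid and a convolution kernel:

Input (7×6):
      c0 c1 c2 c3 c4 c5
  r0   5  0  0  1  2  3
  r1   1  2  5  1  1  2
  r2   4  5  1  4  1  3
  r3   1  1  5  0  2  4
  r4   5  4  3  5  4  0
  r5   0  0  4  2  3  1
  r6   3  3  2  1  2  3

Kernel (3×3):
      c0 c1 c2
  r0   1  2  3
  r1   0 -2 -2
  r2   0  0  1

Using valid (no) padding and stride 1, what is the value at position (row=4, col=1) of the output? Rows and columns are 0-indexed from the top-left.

The receptive field on the input at this output position is [4 3 5 / 0 4 2 / 3 2 1]. Elementwise product with the kernel and sum: 4·1 + 3·2 + 5·3 + 4·-2 + 2·-2 + 1·1.

14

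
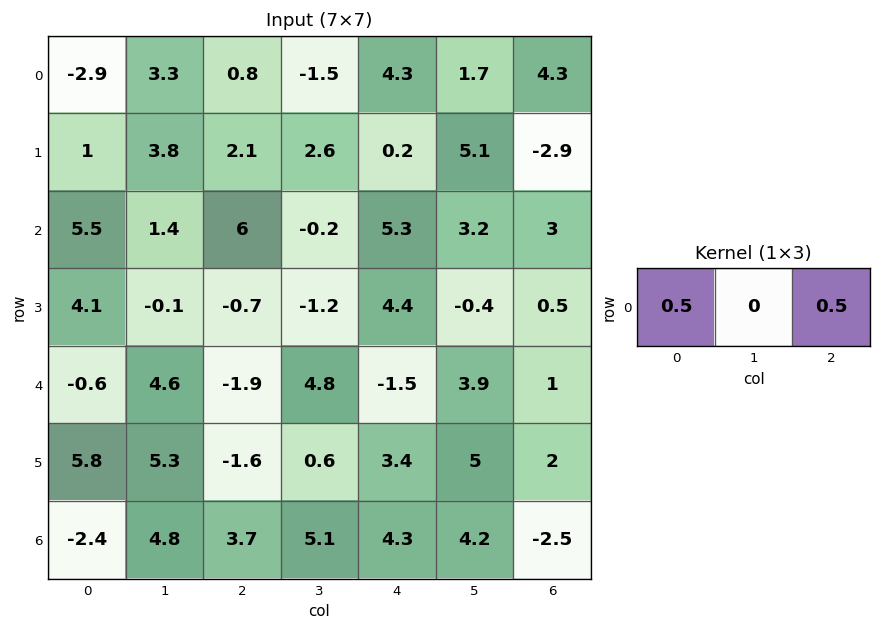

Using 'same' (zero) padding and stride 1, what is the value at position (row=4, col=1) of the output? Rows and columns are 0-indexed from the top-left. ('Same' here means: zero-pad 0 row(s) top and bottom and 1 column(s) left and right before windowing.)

The receptive field on the zero-padded input at this output position is [-0.6 4.6 -1.9]. Elementwise product with the kernel and sum: -0.6·0.5 + -1.9·0.5.

-1.25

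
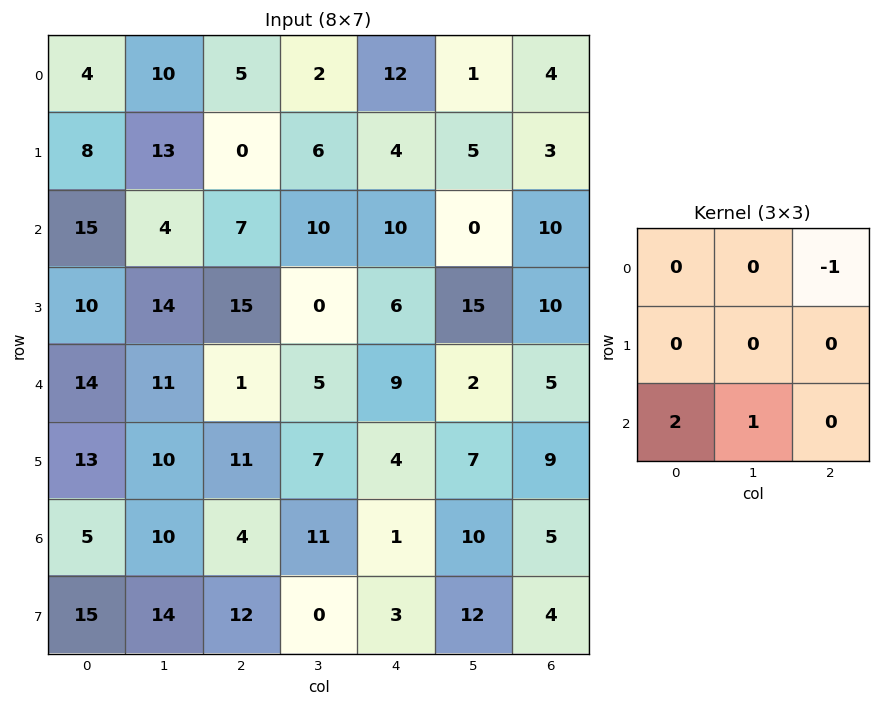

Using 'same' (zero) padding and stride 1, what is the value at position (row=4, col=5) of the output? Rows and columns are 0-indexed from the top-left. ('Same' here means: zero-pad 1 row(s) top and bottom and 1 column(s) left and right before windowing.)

The receptive field on the zero-padded input at this output position is [6 15 10 / 9 2 5 / 4 7 9]. Elementwise product with the kernel and sum: 10·-1 + 4·2 + 7·1.

5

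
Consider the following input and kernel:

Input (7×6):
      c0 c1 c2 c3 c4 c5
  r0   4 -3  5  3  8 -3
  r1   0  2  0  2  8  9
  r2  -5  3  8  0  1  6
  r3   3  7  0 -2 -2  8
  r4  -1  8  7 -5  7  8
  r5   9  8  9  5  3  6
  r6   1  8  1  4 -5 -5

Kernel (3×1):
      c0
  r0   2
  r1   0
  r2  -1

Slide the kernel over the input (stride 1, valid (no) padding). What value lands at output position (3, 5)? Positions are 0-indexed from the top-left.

The receptive field on the input at this output position is [8 / 8 / 6]. Elementwise product with the kernel and sum: 8·2 + 6·-1.

10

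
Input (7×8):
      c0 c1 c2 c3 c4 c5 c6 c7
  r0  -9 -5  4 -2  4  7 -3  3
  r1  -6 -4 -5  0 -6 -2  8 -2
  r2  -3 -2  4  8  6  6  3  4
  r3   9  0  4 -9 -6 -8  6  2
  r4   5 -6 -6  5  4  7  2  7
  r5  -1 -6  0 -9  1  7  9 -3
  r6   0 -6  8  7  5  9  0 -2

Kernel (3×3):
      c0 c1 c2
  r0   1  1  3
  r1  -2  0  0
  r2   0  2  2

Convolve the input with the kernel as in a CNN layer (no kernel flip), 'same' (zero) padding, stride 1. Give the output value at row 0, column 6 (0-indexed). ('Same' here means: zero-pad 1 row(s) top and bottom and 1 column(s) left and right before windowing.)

-2

The receptive field on the zero-padded input at this output position is [0 0 0 / 7 -3 3 / -2 8 -2]. Elementwise product with the kernel and sum: 0·1 + 0·1 + 0·3 + 7·-2 + 8·2 + -2·2.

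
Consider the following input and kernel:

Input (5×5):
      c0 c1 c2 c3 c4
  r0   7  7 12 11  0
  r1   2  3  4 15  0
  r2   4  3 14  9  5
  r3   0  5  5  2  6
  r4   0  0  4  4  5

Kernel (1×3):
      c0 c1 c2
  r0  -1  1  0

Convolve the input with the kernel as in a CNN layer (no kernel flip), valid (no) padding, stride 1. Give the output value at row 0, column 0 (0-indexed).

0

The receptive field on the input at this output position is [7 7 12]. Elementwise product with the kernel and sum: 7·-1 + 7·1.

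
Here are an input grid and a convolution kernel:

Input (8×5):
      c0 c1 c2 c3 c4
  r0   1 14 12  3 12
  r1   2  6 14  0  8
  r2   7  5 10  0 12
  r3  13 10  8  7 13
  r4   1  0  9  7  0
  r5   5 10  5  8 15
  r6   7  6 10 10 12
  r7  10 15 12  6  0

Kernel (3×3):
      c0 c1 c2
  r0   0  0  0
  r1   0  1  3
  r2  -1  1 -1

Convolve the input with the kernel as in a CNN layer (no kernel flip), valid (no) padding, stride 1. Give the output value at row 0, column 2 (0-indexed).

2

The receptive field on the input at this output position is [12 3 12 / 14 0 8 / 10 0 12]. Elementwise product with the kernel and sum: 0·1 + 8·3 + 10·-1 + 0·1 + 12·-1.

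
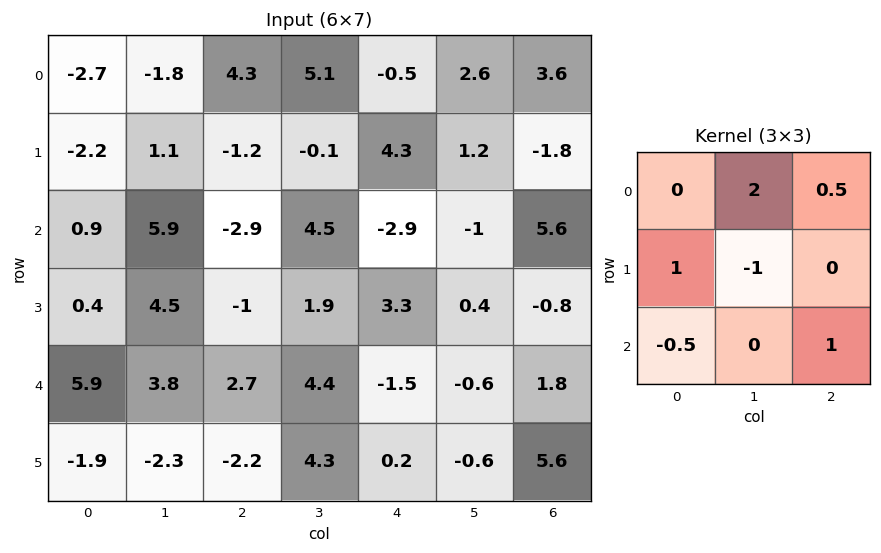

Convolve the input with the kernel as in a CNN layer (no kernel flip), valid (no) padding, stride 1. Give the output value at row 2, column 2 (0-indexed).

1.8

The receptive field on the input at this output position is [-2.9 4.5 -2.9 / -1 1.9 3.3 / 2.7 4.4 -1.5]. Elementwise product with the kernel and sum: 4.5·2 + -2.9·0.5 + -1·1 + 1.9·-1 + 2.7·-0.5 + -1.5·1.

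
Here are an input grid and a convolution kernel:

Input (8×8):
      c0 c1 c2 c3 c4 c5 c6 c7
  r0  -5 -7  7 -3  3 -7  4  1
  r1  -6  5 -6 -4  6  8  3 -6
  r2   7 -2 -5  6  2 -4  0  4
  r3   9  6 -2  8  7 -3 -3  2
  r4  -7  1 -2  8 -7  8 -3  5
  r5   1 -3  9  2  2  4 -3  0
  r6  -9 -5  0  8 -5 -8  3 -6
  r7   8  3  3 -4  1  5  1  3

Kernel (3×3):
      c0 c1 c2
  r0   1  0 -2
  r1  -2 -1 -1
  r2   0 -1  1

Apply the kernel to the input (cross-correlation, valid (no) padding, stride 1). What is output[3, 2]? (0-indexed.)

-13

The receptive field on the input at this output position is [-2 8 7 / -2 8 -7 / 9 2 2]. Elementwise product with the kernel and sum: -2·1 + 7·-2 + -2·-2 + 8·-1 + -7·-1 + 2·-1 + 2·1.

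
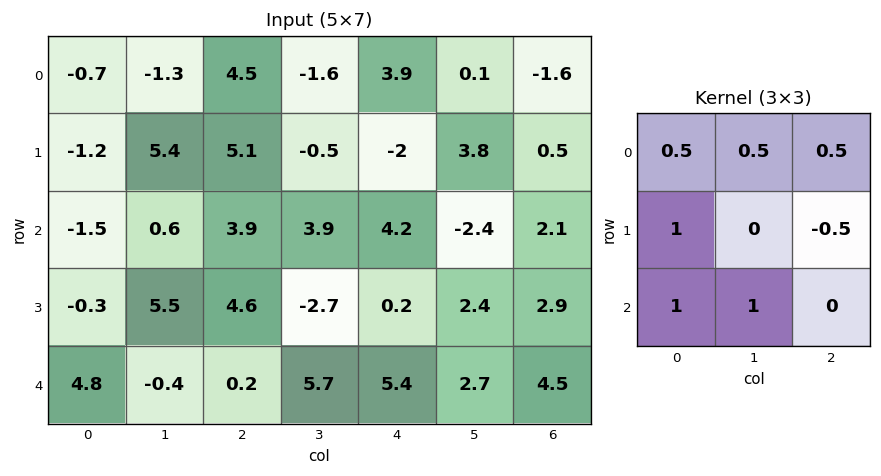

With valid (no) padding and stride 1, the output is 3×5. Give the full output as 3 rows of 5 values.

Output[0,0]: The receptive field on the input at this output position is [-0.7 -1.3 4.5 / -1.2 5.4 5.1 / -1.5 0.6 3.9]. Elementwise product with the kernel and sum: -0.7·0.5 + -1.3·0.5 + 4.5·0.5 + -1.2·1 + 5.1·-0.5 + -1.5·1 + 0.6·1.
Output[0,1]: The receptive field on the input at this output position is [-1.3 4.5 -1.6 / 5.4 5.1 -0.5 / 0.6 3.9 3.9]. Elementwise product with the kernel and sum: -1.3·0.5 + 4.5·0.5 + -1.6·0.5 + 5.4·1 + -0.5·-0.5 + 0.6·1 + 3.9·1.

-3.4 10.95 17.3 6.9 0.75
6.4 13.75 5 3.25 6.9
3.3 10.85 16.4 10.05 8.8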